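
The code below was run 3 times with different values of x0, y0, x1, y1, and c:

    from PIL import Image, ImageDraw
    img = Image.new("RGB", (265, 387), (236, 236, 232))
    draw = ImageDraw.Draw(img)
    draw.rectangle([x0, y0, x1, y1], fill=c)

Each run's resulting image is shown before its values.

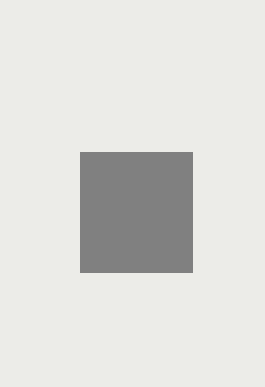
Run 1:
x0 = 80; y0 = 152; x1 = 192; y1 = 272; c = 'gray'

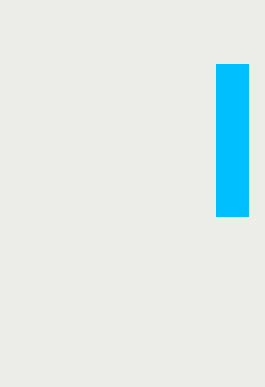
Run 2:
x0 = 216, y0 = 64, x1 = 248, y1 = 216, c = 'deepskyblue'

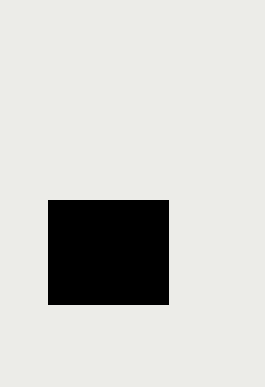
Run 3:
x0 = 48; y0 = 200; x1 = 168; y1 = 304; c = 'black'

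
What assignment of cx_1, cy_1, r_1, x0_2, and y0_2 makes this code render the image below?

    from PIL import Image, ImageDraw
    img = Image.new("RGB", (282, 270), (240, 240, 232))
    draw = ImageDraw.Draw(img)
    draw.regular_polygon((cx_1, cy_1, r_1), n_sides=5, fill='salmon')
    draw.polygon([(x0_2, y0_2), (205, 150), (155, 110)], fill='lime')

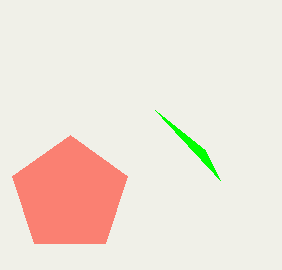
cx_1 = 70
cy_1 = 195
r_1 = 60
x0_2 = 220
y0_2 = 180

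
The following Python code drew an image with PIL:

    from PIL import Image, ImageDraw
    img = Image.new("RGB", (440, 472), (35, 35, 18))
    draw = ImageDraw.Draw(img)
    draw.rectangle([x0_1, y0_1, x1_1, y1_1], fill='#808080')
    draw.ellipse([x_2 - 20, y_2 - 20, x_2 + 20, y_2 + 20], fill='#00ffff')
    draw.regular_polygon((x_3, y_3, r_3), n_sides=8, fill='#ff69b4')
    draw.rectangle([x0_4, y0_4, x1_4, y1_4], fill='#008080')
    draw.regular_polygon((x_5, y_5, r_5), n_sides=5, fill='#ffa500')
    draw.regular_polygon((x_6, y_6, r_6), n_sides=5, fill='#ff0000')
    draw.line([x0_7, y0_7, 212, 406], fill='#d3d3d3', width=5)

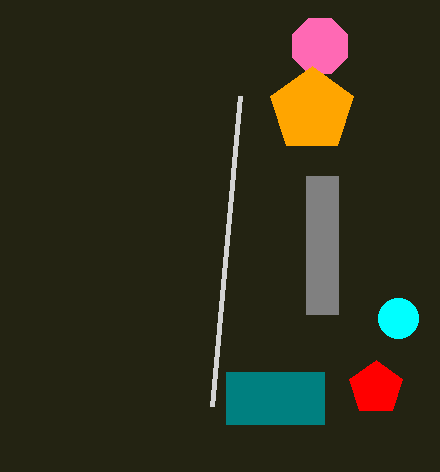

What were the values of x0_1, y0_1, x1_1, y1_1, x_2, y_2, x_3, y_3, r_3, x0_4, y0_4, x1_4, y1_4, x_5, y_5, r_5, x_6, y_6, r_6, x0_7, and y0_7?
x0_1 = 306
y0_1 = 176
x1_1 = 338
y1_1 = 314
x_2 = 398
y_2 = 318
x_3 = 320
y_3 = 46
r_3 = 30
x0_4 = 226
y0_4 = 372
x1_4 = 324
y1_4 = 424
x_5 = 312
y_5 = 110
r_5 = 44
x_6 = 376
y_6 = 388
r_6 = 28
x0_7 = 240
y0_7 = 96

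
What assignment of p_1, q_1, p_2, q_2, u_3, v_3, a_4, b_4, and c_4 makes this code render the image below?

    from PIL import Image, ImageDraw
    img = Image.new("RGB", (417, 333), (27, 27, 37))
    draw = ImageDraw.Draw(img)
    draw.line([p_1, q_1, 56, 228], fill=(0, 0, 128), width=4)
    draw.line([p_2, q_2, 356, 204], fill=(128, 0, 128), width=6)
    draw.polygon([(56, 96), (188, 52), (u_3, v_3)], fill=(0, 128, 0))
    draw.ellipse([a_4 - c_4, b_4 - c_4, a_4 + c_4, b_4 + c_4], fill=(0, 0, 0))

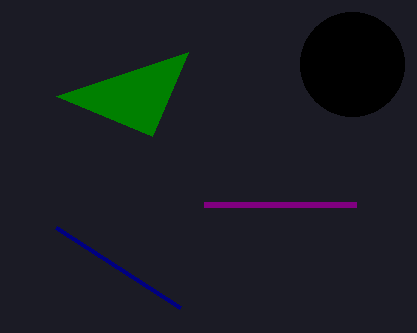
p_1 = 180; q_1 = 308; p_2 = 204; q_2 = 204; u_3 = 152; v_3 = 136; a_4 = 352; b_4 = 64; c_4 = 52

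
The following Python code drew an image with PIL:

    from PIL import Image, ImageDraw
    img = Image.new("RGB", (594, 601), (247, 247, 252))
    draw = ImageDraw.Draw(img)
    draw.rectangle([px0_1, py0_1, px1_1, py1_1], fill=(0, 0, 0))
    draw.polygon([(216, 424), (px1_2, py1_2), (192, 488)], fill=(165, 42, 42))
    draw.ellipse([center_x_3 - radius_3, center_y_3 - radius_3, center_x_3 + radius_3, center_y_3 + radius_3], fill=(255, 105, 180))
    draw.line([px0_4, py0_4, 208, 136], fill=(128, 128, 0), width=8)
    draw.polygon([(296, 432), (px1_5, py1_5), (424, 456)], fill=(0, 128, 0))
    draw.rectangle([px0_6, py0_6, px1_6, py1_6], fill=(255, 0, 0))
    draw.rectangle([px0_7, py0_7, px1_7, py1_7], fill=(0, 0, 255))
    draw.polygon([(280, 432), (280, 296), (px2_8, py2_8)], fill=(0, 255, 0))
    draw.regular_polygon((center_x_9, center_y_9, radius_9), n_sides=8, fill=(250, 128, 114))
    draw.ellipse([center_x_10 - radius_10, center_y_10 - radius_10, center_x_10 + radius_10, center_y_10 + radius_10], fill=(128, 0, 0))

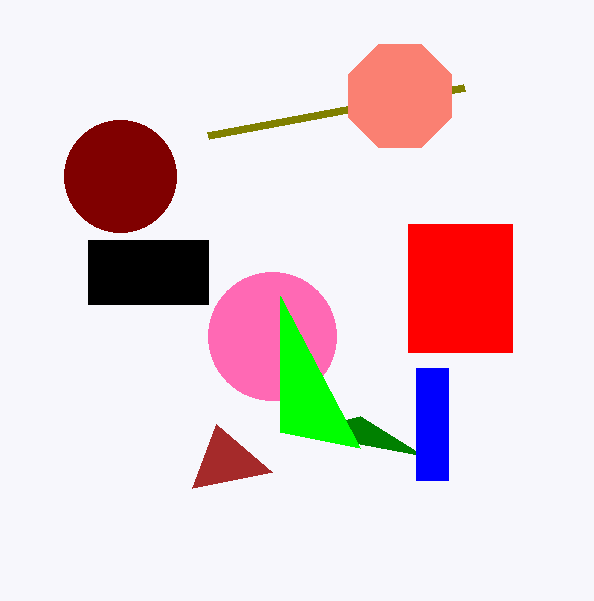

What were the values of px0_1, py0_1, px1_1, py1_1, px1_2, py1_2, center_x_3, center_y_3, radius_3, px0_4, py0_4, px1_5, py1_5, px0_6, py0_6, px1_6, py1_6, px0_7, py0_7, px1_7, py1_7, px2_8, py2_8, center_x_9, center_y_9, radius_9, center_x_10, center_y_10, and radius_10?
px0_1 = 88
py0_1 = 240
px1_1 = 208
py1_1 = 304
px1_2 = 272
py1_2 = 472
center_x_3 = 272
center_y_3 = 336
radius_3 = 64
px0_4 = 464
py0_4 = 88
px1_5 = 360
py1_5 = 416
px0_6 = 408
py0_6 = 224
px1_6 = 512
py1_6 = 352
px0_7 = 416
py0_7 = 368
px1_7 = 448
py1_7 = 480
px2_8 = 360
py2_8 = 448
center_x_9 = 400
center_y_9 = 96
radius_9 = 56
center_x_10 = 120
center_y_10 = 176
radius_10 = 56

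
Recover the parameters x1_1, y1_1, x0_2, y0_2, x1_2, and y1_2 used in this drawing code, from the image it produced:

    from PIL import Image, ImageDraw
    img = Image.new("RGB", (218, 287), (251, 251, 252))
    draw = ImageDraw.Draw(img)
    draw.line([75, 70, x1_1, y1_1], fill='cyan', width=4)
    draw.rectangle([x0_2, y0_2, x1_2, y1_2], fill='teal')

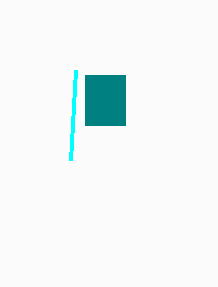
x1_1 = 70
y1_1 = 160
x0_2 = 85
y0_2 = 75
x1_2 = 125
y1_2 = 125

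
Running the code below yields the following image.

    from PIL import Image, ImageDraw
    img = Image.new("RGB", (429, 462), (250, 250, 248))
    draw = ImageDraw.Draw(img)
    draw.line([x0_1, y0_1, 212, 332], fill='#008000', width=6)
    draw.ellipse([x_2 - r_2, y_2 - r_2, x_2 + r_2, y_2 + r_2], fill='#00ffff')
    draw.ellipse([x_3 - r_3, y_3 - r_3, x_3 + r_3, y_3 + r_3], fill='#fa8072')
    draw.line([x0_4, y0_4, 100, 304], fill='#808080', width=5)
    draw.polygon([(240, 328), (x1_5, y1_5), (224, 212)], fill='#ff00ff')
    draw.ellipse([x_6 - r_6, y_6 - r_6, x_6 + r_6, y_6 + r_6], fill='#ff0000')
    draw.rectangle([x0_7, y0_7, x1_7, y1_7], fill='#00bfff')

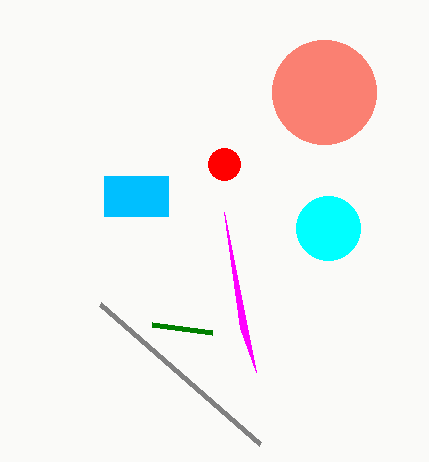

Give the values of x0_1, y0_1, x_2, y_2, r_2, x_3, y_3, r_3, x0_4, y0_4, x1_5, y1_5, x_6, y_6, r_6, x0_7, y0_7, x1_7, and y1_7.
x0_1 = 152
y0_1 = 324
x_2 = 328
y_2 = 228
r_2 = 32
x_3 = 324
y_3 = 92
r_3 = 52
x0_4 = 260
y0_4 = 444
x1_5 = 256
y1_5 = 372
x_6 = 224
y_6 = 164
r_6 = 16
x0_7 = 104
y0_7 = 176
x1_7 = 168
y1_7 = 216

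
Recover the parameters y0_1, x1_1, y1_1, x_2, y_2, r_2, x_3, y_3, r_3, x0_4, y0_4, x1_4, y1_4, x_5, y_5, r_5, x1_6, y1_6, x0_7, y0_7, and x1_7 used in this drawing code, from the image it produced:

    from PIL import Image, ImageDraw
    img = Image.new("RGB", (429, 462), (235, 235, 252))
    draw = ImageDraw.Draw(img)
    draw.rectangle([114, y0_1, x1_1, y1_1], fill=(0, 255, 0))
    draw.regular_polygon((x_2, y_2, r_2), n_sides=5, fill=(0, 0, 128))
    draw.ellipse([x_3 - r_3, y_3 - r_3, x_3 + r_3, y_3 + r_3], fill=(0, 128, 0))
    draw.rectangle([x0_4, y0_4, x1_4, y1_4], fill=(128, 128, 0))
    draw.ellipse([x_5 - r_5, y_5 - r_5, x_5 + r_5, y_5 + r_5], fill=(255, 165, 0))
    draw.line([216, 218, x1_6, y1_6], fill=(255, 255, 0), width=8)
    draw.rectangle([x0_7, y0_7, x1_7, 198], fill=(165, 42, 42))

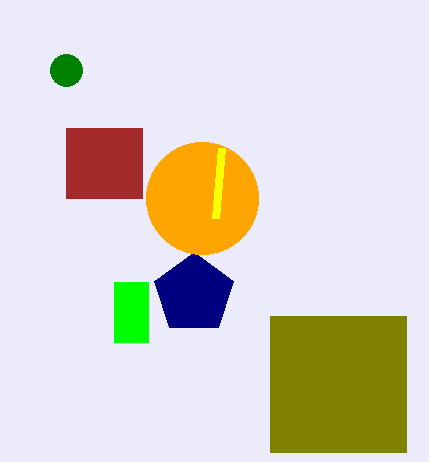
y0_1 = 282, x1_1 = 148, y1_1 = 342, x_2 = 194, y_2 = 294, r_2 = 42, x_3 = 66, y_3 = 70, r_3 = 16, x0_4 = 270, y0_4 = 316, x1_4 = 406, y1_4 = 452, x_5 = 202, y_5 = 198, r_5 = 56, x1_6 = 222, y1_6 = 148, x0_7 = 66, y0_7 = 128, x1_7 = 142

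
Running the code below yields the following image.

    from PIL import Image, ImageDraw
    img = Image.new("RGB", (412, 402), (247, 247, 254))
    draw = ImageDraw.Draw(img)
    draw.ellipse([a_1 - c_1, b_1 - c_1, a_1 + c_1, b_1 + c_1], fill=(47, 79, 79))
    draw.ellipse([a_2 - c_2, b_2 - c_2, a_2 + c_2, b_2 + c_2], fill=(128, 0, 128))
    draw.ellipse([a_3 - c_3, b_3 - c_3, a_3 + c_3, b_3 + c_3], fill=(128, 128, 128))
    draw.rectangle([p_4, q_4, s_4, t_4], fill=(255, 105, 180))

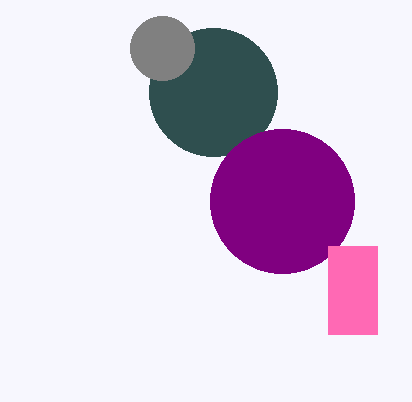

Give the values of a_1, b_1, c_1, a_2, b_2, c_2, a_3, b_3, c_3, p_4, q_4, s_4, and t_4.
a_1 = 213
b_1 = 92
c_1 = 64
a_2 = 282
b_2 = 201
c_2 = 72
a_3 = 162
b_3 = 48
c_3 = 32
p_4 = 328
q_4 = 246
s_4 = 377
t_4 = 334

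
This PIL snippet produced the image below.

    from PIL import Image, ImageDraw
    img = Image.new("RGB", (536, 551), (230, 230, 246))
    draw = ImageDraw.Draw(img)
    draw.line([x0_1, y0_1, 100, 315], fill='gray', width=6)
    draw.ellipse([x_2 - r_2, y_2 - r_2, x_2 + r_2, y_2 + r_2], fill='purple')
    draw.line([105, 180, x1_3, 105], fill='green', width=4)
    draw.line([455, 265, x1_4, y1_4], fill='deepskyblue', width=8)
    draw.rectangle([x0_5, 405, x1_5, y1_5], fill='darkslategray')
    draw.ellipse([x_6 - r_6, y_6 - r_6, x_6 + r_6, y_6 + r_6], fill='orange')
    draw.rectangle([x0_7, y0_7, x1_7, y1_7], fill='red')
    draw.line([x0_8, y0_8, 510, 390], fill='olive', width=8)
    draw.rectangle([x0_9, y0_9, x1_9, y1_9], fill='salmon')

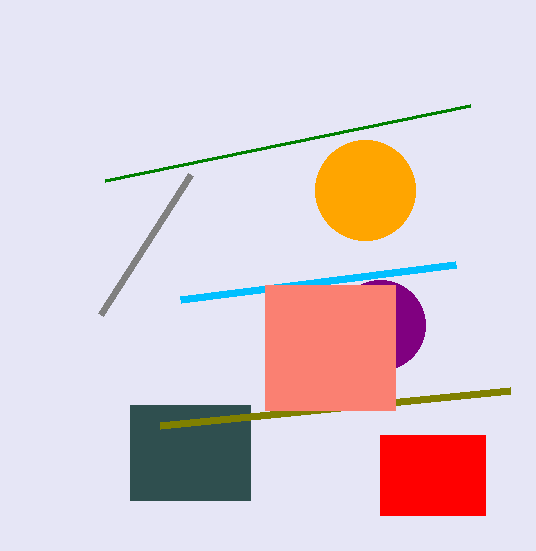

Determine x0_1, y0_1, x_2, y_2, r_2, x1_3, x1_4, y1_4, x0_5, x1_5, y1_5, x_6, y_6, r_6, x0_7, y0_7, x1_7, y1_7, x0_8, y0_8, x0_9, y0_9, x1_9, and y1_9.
x0_1 = 190, y0_1 = 175, x_2 = 380, y_2 = 325, r_2 = 45, x1_3 = 470, x1_4 = 180, y1_4 = 300, x0_5 = 130, x1_5 = 250, y1_5 = 500, x_6 = 365, y_6 = 190, r_6 = 50, x0_7 = 380, y0_7 = 435, x1_7 = 485, y1_7 = 515, x0_8 = 160, y0_8 = 425, x0_9 = 265, y0_9 = 285, x1_9 = 395, y1_9 = 410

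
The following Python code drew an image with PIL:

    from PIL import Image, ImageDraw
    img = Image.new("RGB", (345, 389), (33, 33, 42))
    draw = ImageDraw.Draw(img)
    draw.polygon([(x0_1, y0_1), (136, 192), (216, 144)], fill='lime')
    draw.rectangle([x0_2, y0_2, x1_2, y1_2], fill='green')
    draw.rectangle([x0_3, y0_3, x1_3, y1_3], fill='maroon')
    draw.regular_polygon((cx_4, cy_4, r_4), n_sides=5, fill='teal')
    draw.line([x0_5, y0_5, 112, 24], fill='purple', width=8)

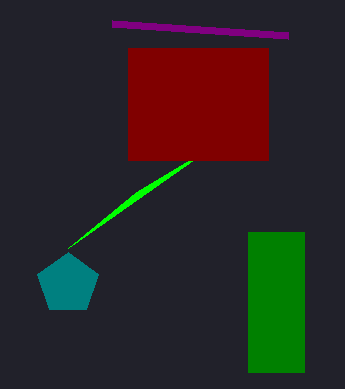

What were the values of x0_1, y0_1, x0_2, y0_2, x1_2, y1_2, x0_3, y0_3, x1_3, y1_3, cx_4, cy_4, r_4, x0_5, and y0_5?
x0_1 = 68, y0_1 = 248, x0_2 = 248, y0_2 = 232, x1_2 = 304, y1_2 = 372, x0_3 = 128, y0_3 = 48, x1_3 = 268, y1_3 = 160, cx_4 = 68, cy_4 = 284, r_4 = 32, x0_5 = 288, y0_5 = 36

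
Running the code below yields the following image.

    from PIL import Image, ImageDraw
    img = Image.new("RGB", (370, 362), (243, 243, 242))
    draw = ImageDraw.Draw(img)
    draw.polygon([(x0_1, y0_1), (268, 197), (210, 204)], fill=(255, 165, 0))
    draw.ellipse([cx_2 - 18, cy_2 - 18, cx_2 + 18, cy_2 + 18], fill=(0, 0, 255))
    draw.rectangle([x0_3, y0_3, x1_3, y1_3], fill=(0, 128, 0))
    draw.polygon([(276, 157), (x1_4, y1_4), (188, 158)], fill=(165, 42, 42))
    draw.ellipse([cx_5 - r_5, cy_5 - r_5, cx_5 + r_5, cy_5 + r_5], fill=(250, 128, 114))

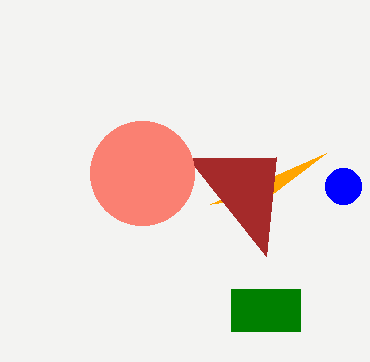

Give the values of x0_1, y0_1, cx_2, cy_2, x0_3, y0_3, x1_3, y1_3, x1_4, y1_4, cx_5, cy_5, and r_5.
x0_1 = 326; y0_1 = 153; cx_2 = 343; cy_2 = 186; x0_3 = 231; y0_3 = 289; x1_3 = 300; y1_3 = 331; x1_4 = 266; y1_4 = 256; cx_5 = 142; cy_5 = 173; r_5 = 52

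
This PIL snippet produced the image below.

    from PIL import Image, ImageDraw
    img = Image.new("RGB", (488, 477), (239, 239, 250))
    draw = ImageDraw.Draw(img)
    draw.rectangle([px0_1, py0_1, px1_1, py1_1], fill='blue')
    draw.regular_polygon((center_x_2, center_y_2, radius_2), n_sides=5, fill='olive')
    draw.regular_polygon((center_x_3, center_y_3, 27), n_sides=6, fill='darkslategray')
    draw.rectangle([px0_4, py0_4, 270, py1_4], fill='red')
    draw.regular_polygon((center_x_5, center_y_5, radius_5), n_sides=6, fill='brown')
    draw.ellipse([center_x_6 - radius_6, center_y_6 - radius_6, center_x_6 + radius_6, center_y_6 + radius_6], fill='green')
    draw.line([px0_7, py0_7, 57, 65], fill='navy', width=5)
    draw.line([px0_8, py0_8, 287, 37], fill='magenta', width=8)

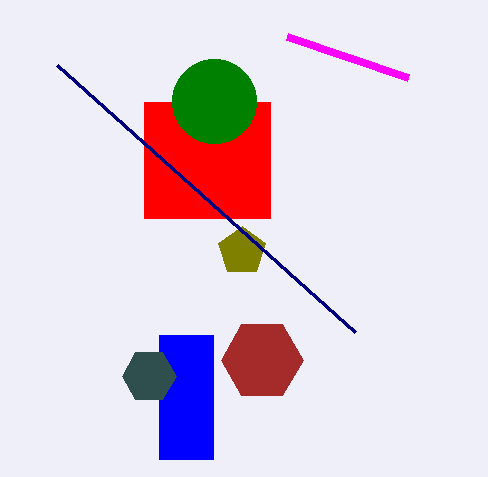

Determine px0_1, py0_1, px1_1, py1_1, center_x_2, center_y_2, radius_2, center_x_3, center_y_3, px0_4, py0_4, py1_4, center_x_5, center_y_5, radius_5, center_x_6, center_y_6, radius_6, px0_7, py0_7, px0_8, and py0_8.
px0_1 = 159, py0_1 = 335, px1_1 = 213, py1_1 = 459, center_x_2 = 242, center_y_2 = 251, radius_2 = 25, center_x_3 = 149, center_y_3 = 376, px0_4 = 144, py0_4 = 102, py1_4 = 218, center_x_5 = 262, center_y_5 = 360, radius_5 = 41, center_x_6 = 214, center_y_6 = 101, radius_6 = 42, px0_7 = 355, py0_7 = 332, px0_8 = 408, py0_8 = 78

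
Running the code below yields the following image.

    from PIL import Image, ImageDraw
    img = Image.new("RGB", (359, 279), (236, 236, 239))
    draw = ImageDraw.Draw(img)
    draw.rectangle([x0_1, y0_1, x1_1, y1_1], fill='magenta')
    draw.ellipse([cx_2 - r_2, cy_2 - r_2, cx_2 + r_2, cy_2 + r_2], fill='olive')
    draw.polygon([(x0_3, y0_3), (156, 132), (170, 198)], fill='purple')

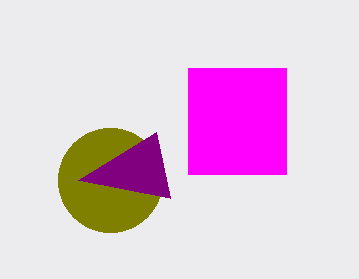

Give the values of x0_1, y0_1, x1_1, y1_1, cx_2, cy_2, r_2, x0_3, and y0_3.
x0_1 = 188
y0_1 = 68
x1_1 = 286
y1_1 = 174
cx_2 = 110
cy_2 = 180
r_2 = 52
x0_3 = 78
y0_3 = 180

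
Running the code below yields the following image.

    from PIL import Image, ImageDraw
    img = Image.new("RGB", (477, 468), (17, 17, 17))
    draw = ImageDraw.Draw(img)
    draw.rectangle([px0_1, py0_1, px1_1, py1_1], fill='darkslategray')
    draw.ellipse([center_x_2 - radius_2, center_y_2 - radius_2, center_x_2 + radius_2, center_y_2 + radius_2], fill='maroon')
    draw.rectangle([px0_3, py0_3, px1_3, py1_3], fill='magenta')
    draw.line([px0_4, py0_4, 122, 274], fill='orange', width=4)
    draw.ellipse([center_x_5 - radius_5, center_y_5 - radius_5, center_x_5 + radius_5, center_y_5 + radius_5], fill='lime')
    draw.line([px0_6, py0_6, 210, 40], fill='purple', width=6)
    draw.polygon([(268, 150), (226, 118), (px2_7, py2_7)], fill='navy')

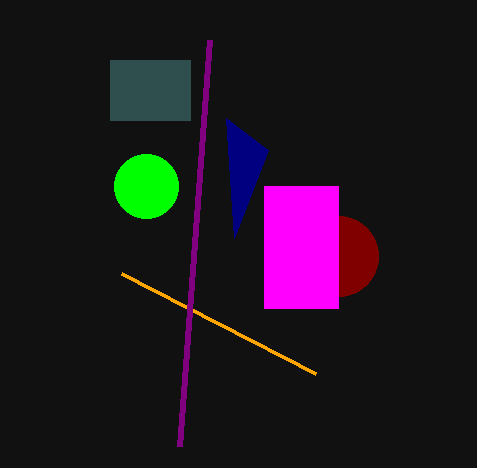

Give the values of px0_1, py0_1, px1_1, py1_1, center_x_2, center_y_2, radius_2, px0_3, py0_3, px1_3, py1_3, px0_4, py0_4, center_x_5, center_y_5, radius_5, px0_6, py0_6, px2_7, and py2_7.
px0_1 = 110
py0_1 = 60
px1_1 = 190
py1_1 = 120
center_x_2 = 338
center_y_2 = 256
radius_2 = 40
px0_3 = 264
py0_3 = 186
px1_3 = 338
py1_3 = 308
px0_4 = 316
py0_4 = 374
center_x_5 = 146
center_y_5 = 186
radius_5 = 32
px0_6 = 180
py0_6 = 446
px2_7 = 234
py2_7 = 238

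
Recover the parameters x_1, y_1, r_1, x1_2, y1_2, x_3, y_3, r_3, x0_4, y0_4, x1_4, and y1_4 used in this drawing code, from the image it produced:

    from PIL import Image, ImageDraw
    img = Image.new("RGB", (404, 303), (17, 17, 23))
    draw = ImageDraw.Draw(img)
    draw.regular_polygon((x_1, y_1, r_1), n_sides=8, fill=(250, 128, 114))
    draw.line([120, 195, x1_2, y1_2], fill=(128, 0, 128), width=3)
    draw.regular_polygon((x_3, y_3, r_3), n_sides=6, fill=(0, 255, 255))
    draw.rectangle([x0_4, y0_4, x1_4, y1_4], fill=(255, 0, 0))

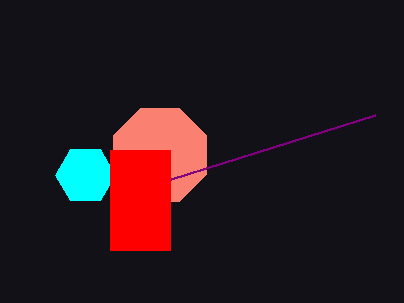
x_1 = 160
y_1 = 155
r_1 = 50
x1_2 = 375
y1_2 = 115
x_3 = 85
y_3 = 175
r_3 = 30
x0_4 = 110
y0_4 = 150
x1_4 = 170
y1_4 = 250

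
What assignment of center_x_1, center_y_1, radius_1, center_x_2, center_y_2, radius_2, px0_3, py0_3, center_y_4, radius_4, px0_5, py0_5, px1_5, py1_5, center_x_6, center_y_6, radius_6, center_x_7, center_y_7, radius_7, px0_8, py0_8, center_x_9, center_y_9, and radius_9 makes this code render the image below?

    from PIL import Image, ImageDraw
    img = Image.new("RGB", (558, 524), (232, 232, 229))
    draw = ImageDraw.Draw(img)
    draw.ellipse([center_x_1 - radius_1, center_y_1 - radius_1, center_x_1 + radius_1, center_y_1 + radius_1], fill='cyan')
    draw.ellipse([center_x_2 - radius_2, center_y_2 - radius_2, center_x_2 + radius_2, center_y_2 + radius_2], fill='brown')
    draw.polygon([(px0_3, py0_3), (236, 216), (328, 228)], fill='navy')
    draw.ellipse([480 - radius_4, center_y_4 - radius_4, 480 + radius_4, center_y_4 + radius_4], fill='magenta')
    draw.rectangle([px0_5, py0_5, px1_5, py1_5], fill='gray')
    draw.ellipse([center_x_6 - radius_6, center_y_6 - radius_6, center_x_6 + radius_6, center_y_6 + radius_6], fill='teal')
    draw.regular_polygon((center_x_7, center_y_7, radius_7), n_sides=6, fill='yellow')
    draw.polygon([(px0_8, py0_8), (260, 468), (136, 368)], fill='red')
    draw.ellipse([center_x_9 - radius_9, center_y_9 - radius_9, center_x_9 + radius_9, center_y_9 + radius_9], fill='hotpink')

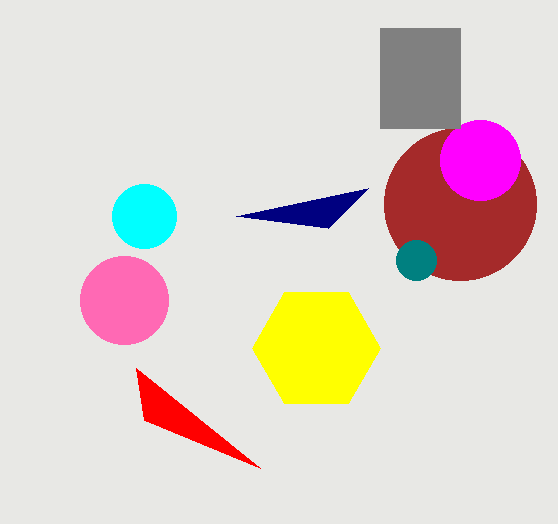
center_x_1 = 144, center_y_1 = 216, radius_1 = 32, center_x_2 = 460, center_y_2 = 204, radius_2 = 76, px0_3 = 368, py0_3 = 188, center_y_4 = 160, radius_4 = 40, px0_5 = 380, py0_5 = 28, px1_5 = 460, py1_5 = 128, center_x_6 = 416, center_y_6 = 260, radius_6 = 20, center_x_7 = 316, center_y_7 = 348, radius_7 = 64, px0_8 = 144, py0_8 = 420, center_x_9 = 124, center_y_9 = 300, radius_9 = 44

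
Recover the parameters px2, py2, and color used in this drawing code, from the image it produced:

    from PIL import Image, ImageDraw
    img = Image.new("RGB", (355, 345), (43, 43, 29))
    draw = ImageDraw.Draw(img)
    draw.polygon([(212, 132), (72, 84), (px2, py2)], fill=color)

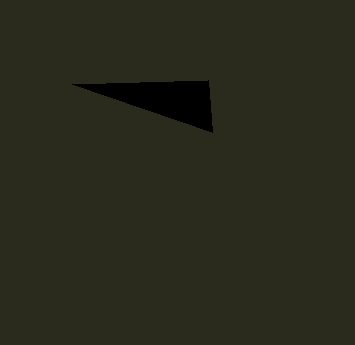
px2 = 208; py2 = 80; color = 'black'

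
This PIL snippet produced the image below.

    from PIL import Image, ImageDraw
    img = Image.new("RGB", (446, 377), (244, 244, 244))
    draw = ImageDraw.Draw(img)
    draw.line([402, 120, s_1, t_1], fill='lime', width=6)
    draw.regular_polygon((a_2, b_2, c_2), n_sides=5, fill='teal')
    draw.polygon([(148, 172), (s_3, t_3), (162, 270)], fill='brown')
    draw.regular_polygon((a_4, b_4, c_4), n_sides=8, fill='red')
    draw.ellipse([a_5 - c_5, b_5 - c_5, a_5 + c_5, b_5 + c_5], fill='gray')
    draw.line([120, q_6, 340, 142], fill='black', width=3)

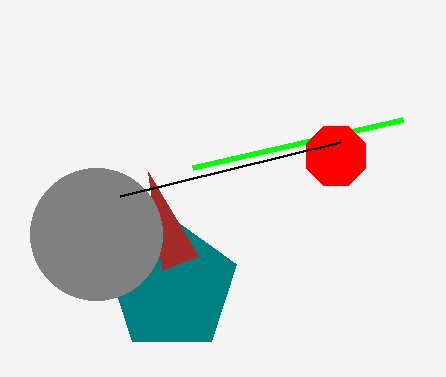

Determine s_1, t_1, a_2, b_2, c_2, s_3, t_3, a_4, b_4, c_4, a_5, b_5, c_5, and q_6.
s_1 = 192; t_1 = 168; a_2 = 172; b_2 = 286; c_2 = 68; s_3 = 198; t_3 = 256; a_4 = 336; b_4 = 156; c_4 = 32; a_5 = 96; b_5 = 234; c_5 = 66; q_6 = 196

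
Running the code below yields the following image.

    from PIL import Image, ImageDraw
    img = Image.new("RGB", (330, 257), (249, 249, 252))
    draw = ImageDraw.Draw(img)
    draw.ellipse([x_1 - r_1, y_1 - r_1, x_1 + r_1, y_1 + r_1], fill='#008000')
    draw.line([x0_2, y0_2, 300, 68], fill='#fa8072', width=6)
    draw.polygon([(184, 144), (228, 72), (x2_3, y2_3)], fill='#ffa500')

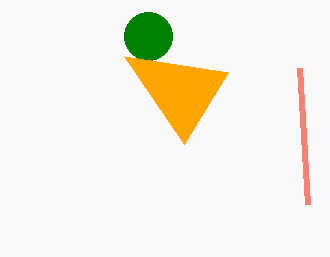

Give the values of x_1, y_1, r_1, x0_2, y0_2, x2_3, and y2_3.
x_1 = 148; y_1 = 36; r_1 = 24; x0_2 = 308; y0_2 = 204; x2_3 = 124; y2_3 = 56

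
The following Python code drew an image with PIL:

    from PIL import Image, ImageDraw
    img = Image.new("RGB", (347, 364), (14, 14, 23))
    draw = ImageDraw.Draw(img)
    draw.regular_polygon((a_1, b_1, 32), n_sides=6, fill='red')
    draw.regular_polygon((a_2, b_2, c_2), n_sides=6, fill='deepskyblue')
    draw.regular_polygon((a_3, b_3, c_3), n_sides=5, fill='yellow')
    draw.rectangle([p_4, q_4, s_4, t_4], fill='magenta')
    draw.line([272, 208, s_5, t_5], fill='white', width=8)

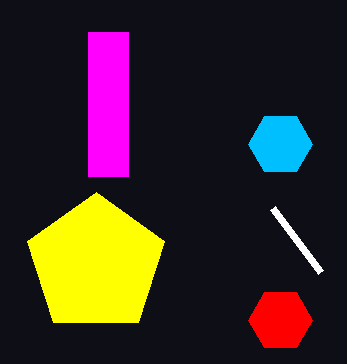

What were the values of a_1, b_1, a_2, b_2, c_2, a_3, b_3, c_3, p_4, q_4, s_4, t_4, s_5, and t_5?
a_1 = 280; b_1 = 320; a_2 = 280; b_2 = 144; c_2 = 32; a_3 = 96; b_3 = 264; c_3 = 72; p_4 = 88; q_4 = 32; s_4 = 128; t_4 = 176; s_5 = 320; t_5 = 272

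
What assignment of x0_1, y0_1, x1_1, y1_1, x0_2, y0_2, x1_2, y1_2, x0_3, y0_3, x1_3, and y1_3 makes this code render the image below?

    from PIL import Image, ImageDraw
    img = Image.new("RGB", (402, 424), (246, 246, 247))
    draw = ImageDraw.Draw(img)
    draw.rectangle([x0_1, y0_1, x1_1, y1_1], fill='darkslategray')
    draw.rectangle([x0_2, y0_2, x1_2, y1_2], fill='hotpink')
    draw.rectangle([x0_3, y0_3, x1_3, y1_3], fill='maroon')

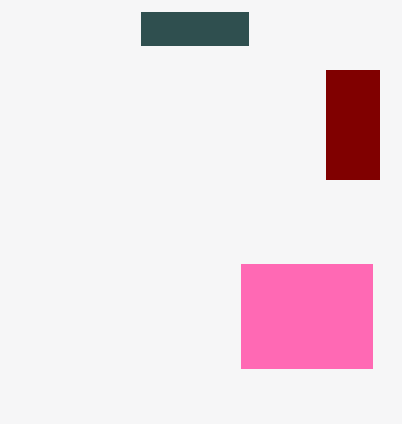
x0_1 = 141, y0_1 = 12, x1_1 = 248, y1_1 = 45, x0_2 = 241, y0_2 = 264, x1_2 = 372, y1_2 = 368, x0_3 = 326, y0_3 = 70, x1_3 = 379, y1_3 = 179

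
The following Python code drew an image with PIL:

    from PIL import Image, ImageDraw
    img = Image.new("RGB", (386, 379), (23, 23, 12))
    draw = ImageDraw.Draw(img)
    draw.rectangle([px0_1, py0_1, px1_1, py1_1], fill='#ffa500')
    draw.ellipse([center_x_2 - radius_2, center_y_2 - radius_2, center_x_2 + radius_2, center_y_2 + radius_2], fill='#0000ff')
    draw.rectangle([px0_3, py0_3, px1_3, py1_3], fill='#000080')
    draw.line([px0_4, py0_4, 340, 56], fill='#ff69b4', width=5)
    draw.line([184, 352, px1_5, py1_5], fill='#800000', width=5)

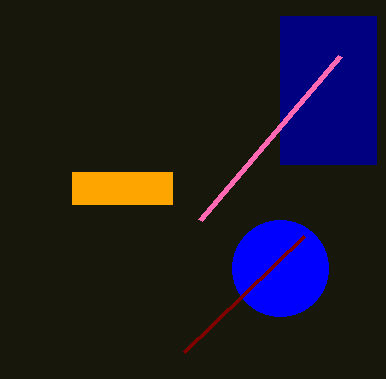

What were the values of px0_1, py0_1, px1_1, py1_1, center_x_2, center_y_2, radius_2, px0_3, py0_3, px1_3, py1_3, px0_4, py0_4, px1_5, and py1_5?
px0_1 = 72; py0_1 = 172; px1_1 = 172; py1_1 = 204; center_x_2 = 280; center_y_2 = 268; radius_2 = 48; px0_3 = 280; py0_3 = 16; px1_3 = 376; py1_3 = 164; px0_4 = 200; py0_4 = 220; px1_5 = 304; py1_5 = 236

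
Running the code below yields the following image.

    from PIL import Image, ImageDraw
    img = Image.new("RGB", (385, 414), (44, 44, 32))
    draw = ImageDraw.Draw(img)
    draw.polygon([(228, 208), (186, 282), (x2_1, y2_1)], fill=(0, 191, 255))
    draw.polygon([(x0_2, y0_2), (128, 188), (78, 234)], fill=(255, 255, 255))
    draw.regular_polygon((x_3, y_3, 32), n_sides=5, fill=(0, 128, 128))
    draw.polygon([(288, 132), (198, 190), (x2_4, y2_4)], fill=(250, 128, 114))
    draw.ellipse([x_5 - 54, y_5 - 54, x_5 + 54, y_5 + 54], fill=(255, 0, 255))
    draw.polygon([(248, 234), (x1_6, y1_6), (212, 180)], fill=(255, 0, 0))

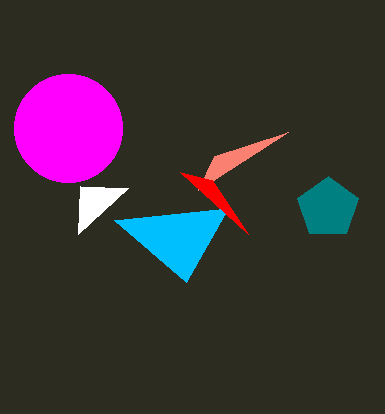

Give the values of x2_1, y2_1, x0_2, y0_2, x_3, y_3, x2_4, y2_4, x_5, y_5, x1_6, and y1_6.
x2_1 = 114
y2_1 = 220
x0_2 = 80
y0_2 = 186
x_3 = 328
y_3 = 208
x2_4 = 214
y2_4 = 156
x_5 = 68
y_5 = 128
x1_6 = 180
y1_6 = 172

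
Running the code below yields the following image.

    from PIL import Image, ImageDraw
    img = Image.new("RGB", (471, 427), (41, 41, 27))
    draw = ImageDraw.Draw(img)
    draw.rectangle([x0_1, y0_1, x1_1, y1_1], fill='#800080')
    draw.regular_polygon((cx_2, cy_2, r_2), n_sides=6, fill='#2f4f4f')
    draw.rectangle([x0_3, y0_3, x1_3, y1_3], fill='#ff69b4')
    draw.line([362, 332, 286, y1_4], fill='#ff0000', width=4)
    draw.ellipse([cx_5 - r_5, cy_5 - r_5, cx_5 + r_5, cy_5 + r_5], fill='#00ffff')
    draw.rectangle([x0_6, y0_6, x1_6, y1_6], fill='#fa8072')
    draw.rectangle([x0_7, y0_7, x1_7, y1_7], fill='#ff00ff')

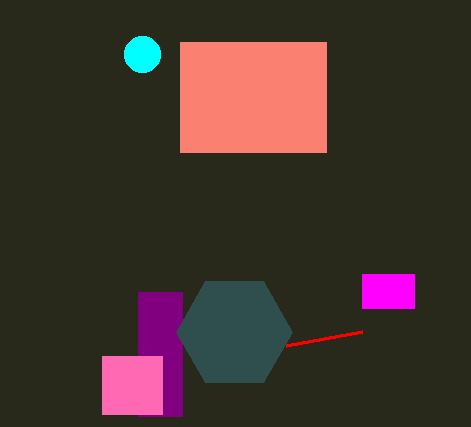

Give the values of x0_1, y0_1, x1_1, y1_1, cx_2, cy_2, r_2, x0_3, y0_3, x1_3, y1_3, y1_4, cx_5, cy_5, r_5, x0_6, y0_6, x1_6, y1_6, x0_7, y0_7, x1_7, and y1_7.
x0_1 = 138
y0_1 = 292
x1_1 = 182
y1_1 = 416
cx_2 = 234
cy_2 = 332
r_2 = 58
x0_3 = 102
y0_3 = 356
x1_3 = 162
y1_3 = 414
y1_4 = 346
cx_5 = 142
cy_5 = 54
r_5 = 18
x0_6 = 180
y0_6 = 42
x1_6 = 326
y1_6 = 152
x0_7 = 362
y0_7 = 274
x1_7 = 414
y1_7 = 308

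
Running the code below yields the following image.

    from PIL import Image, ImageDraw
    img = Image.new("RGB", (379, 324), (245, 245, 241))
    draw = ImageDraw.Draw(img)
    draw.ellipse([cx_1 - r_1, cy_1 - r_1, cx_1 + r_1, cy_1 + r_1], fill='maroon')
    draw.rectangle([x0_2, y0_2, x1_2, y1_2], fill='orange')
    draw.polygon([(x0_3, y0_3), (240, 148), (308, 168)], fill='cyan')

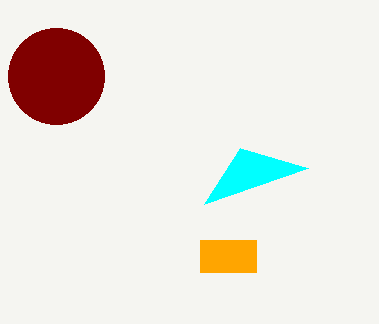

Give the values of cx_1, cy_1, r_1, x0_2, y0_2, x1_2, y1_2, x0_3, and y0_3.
cx_1 = 56
cy_1 = 76
r_1 = 48
x0_2 = 200
y0_2 = 240
x1_2 = 256
y1_2 = 272
x0_3 = 204
y0_3 = 204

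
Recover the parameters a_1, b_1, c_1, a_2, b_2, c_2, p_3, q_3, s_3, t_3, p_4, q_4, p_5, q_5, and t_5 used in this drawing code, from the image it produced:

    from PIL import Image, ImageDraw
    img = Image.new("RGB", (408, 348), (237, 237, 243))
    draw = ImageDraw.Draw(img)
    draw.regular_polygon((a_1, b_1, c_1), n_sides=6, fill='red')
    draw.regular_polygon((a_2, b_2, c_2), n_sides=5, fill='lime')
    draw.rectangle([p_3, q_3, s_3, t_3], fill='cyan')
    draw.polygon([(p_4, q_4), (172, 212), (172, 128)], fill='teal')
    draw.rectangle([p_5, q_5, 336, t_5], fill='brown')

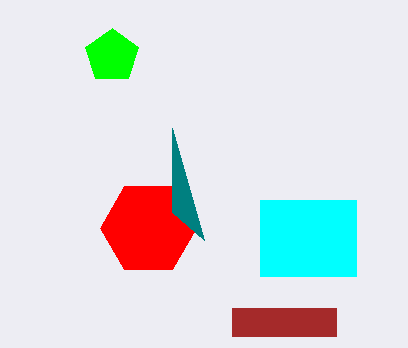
a_1 = 148
b_1 = 228
c_1 = 48
a_2 = 112
b_2 = 56
c_2 = 28
p_3 = 260
q_3 = 200
s_3 = 356
t_3 = 276
p_4 = 204
q_4 = 240
p_5 = 232
q_5 = 308
t_5 = 336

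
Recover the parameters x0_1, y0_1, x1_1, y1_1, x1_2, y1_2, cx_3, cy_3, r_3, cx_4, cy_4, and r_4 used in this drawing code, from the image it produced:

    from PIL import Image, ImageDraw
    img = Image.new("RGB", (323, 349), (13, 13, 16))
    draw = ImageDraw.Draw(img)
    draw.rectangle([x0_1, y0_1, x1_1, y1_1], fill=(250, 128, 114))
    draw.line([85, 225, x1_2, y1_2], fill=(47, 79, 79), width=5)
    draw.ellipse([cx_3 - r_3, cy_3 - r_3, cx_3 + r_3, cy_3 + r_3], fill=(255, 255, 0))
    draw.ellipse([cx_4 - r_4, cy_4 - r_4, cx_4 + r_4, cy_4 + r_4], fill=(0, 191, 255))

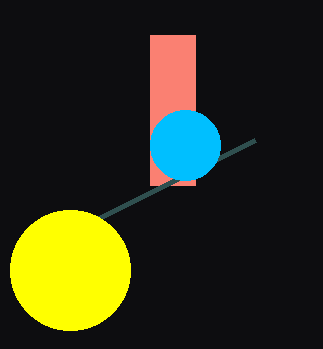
x0_1 = 150
y0_1 = 35
x1_1 = 195
y1_1 = 185
x1_2 = 255
y1_2 = 140
cx_3 = 70
cy_3 = 270
r_3 = 60
cx_4 = 185
cy_4 = 145
r_4 = 35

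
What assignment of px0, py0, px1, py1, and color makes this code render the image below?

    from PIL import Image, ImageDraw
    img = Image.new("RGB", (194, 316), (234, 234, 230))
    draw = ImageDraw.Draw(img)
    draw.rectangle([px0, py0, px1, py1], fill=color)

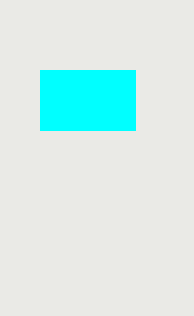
px0 = 40; py0 = 70; px1 = 135; py1 = 130; color = 'cyan'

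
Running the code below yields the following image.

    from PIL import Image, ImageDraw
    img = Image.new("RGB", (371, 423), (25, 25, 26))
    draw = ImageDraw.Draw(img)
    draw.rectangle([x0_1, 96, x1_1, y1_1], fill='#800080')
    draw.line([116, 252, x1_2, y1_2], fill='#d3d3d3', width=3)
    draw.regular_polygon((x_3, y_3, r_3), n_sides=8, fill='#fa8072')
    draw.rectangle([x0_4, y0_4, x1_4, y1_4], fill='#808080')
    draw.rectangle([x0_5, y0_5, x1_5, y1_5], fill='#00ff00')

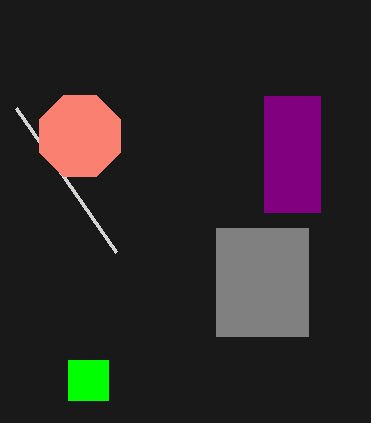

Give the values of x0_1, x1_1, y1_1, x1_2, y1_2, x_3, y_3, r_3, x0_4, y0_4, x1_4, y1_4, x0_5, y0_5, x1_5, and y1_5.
x0_1 = 264, x1_1 = 320, y1_1 = 212, x1_2 = 16, y1_2 = 108, x_3 = 80, y_3 = 136, r_3 = 44, x0_4 = 216, y0_4 = 228, x1_4 = 308, y1_4 = 336, x0_5 = 68, y0_5 = 360, x1_5 = 108, y1_5 = 400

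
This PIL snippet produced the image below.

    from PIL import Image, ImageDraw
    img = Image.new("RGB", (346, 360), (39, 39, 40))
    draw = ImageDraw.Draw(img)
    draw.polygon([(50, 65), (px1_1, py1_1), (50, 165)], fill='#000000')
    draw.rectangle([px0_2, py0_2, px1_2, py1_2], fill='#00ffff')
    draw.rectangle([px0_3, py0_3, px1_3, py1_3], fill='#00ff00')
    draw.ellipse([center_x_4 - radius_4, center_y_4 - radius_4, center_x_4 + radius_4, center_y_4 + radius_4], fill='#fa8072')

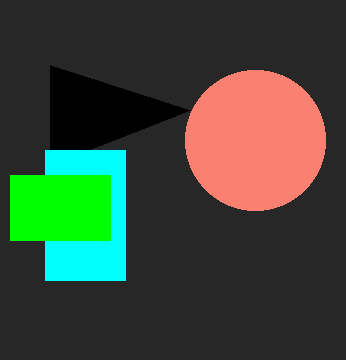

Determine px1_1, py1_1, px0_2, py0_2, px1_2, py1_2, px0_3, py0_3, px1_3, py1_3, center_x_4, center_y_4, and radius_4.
px1_1 = 190
py1_1 = 110
px0_2 = 45
py0_2 = 150
px1_2 = 125
py1_2 = 280
px0_3 = 10
py0_3 = 175
px1_3 = 110
py1_3 = 240
center_x_4 = 255
center_y_4 = 140
radius_4 = 70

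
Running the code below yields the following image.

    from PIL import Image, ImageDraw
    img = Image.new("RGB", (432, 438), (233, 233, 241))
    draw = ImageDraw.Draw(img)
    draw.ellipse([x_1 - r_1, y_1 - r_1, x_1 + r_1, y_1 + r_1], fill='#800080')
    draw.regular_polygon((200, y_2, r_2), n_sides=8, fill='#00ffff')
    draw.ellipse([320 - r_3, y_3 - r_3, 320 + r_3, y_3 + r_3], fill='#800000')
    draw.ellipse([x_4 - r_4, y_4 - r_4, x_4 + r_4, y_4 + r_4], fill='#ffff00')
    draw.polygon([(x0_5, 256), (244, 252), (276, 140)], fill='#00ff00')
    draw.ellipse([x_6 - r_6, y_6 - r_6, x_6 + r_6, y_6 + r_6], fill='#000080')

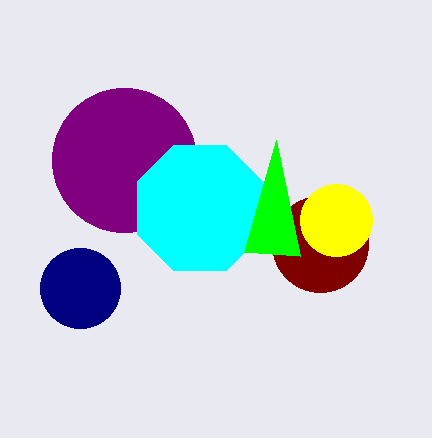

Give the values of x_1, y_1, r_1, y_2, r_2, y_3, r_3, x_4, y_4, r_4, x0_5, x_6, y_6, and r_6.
x_1 = 124
y_1 = 160
r_1 = 72
y_2 = 208
r_2 = 68
y_3 = 244
r_3 = 48
x_4 = 336
y_4 = 220
r_4 = 36
x0_5 = 300
x_6 = 80
y_6 = 288
r_6 = 40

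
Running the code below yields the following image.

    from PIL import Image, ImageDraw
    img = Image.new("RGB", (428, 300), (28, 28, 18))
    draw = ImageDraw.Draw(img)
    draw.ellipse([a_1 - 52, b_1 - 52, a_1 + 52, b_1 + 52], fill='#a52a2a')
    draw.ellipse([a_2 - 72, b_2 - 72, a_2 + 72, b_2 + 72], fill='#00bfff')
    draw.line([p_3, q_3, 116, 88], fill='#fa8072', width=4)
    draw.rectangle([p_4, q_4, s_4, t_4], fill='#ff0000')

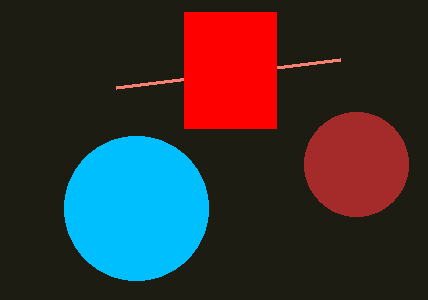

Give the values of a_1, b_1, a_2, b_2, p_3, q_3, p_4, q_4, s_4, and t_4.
a_1 = 356
b_1 = 164
a_2 = 136
b_2 = 208
p_3 = 340
q_3 = 60
p_4 = 184
q_4 = 12
s_4 = 276
t_4 = 128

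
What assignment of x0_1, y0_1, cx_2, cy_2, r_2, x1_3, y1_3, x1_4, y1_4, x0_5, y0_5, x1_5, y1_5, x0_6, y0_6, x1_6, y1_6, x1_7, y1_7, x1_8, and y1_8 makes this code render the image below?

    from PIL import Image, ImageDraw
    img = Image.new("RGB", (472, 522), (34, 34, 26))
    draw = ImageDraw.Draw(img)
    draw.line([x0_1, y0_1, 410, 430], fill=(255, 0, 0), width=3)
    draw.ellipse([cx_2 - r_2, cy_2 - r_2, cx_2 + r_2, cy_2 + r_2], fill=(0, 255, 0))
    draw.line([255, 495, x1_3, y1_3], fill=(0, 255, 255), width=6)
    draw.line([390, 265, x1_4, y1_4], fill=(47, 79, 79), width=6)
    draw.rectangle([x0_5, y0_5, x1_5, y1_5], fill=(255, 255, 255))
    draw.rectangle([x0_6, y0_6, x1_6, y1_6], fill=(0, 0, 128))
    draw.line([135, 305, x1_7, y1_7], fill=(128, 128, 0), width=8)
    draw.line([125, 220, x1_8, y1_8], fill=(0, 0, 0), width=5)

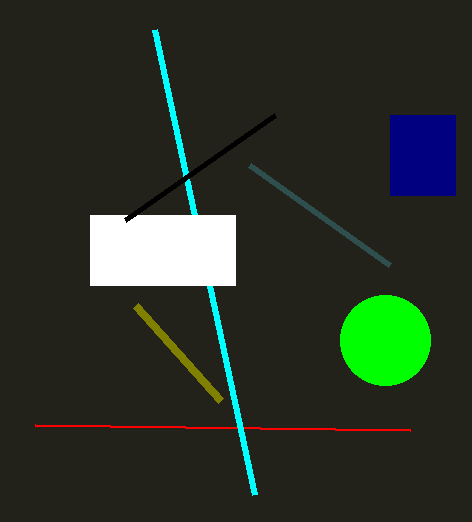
x0_1 = 35; y0_1 = 425; cx_2 = 385; cy_2 = 340; r_2 = 45; x1_3 = 155; y1_3 = 30; x1_4 = 250; y1_4 = 165; x0_5 = 90; y0_5 = 215; x1_5 = 235; y1_5 = 285; x0_6 = 390; y0_6 = 115; x1_6 = 455; y1_6 = 195; x1_7 = 220; y1_7 = 400; x1_8 = 275; y1_8 = 115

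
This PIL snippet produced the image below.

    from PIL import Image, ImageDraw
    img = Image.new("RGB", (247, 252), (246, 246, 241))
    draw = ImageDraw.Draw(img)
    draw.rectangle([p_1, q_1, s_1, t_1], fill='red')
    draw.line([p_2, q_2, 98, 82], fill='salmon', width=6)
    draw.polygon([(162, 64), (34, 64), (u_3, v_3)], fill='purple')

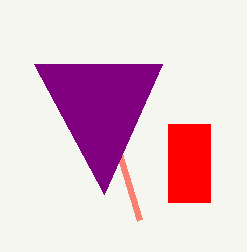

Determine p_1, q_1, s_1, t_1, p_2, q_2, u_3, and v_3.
p_1 = 168; q_1 = 124; s_1 = 210; t_1 = 202; p_2 = 140; q_2 = 220; u_3 = 104; v_3 = 194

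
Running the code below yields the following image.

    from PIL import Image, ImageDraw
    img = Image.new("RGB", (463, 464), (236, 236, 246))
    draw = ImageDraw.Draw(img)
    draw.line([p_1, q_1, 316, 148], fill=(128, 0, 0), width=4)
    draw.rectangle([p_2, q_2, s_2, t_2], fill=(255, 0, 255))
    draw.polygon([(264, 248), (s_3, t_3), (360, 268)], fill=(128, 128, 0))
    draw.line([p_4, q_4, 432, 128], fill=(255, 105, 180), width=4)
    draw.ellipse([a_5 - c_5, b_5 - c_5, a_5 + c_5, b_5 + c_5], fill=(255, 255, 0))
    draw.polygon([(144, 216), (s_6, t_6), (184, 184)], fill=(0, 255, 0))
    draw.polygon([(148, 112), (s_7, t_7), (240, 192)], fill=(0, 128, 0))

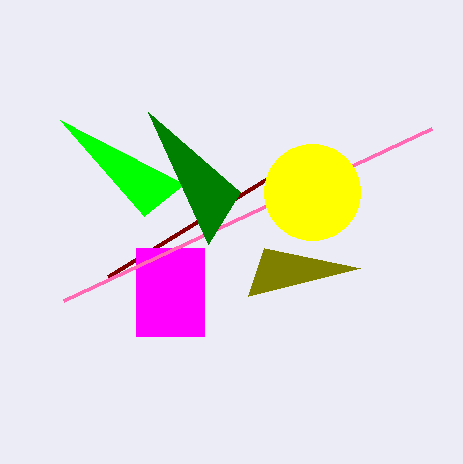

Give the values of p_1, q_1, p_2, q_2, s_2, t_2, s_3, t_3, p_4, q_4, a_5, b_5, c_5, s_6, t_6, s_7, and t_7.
p_1 = 108, q_1 = 276, p_2 = 136, q_2 = 248, s_2 = 204, t_2 = 336, s_3 = 248, t_3 = 296, p_4 = 64, q_4 = 300, a_5 = 312, b_5 = 192, c_5 = 48, s_6 = 60, t_6 = 120, s_7 = 208, t_7 = 244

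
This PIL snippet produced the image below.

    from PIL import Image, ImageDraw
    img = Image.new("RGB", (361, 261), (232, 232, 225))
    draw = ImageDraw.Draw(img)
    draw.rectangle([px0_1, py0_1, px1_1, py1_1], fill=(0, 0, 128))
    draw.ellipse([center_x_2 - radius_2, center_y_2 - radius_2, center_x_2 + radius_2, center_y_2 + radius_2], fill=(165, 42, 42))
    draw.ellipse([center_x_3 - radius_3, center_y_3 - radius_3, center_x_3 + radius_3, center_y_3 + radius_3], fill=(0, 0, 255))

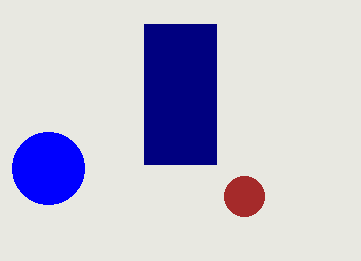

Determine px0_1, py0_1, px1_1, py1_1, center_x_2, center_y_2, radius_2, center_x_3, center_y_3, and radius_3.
px0_1 = 144, py0_1 = 24, px1_1 = 216, py1_1 = 164, center_x_2 = 244, center_y_2 = 196, radius_2 = 20, center_x_3 = 48, center_y_3 = 168, radius_3 = 36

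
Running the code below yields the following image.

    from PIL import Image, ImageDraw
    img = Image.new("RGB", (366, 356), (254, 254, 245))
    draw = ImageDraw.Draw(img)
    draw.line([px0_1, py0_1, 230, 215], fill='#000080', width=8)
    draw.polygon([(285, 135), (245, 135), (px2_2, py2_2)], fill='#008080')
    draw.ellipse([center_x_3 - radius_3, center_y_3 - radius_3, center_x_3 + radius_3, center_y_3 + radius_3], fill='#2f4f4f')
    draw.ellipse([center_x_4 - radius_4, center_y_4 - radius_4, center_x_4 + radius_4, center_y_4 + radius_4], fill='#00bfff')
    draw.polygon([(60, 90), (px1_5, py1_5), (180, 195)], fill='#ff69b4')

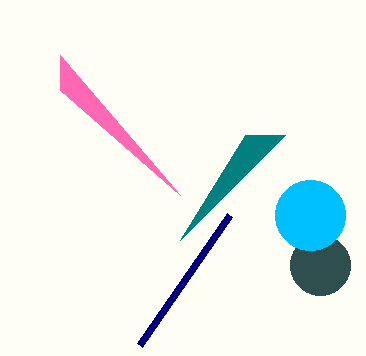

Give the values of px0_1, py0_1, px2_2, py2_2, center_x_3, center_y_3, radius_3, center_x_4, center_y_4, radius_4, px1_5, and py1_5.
px0_1 = 140, py0_1 = 345, px2_2 = 180, py2_2 = 240, center_x_3 = 320, center_y_3 = 265, radius_3 = 30, center_x_4 = 310, center_y_4 = 215, radius_4 = 35, px1_5 = 60, py1_5 = 55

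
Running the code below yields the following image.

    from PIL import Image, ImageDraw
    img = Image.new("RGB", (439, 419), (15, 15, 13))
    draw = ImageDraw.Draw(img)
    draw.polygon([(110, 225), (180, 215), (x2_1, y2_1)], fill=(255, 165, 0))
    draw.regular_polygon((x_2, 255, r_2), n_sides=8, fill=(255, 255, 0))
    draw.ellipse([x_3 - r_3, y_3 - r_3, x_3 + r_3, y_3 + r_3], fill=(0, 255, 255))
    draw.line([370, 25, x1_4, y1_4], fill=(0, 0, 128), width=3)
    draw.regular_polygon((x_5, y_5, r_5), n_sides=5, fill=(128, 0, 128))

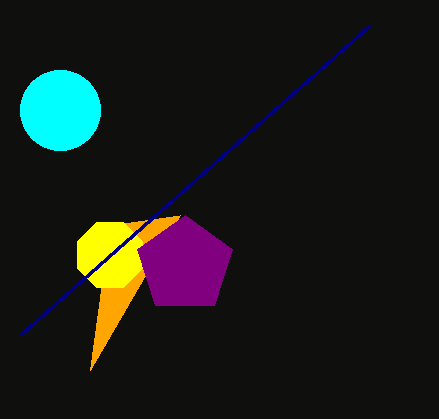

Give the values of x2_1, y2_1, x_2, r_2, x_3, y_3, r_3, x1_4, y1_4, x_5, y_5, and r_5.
x2_1 = 90, y2_1 = 370, x_2 = 110, r_2 = 35, x_3 = 60, y_3 = 110, r_3 = 40, x1_4 = 20, y1_4 = 335, x_5 = 185, y_5 = 265, r_5 = 50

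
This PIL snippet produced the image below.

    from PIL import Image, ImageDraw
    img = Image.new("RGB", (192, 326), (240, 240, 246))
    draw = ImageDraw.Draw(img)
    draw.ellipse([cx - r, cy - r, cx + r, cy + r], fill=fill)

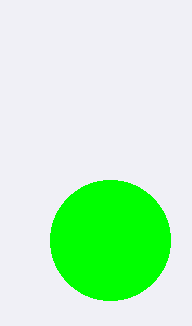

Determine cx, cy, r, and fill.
cx = 110
cy = 240
r = 60
fill = 'lime'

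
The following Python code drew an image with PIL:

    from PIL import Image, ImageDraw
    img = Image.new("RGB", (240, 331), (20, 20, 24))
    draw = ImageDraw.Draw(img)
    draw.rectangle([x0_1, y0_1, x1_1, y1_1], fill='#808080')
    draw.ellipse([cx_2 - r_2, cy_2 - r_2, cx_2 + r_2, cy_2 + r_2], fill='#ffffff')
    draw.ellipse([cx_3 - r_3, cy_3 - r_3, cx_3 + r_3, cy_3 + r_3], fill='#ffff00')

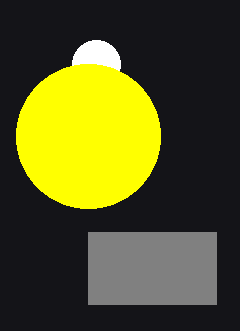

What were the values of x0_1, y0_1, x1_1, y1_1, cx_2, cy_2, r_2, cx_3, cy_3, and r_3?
x0_1 = 88
y0_1 = 232
x1_1 = 216
y1_1 = 304
cx_2 = 96
cy_2 = 64
r_2 = 24
cx_3 = 88
cy_3 = 136
r_3 = 72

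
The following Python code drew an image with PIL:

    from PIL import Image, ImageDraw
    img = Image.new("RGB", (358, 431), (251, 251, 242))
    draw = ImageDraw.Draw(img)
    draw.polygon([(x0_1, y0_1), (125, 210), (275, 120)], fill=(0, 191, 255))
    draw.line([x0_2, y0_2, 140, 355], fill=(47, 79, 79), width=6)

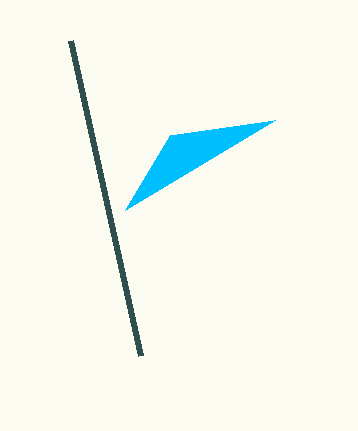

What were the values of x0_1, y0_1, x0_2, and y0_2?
x0_1 = 170; y0_1 = 135; x0_2 = 70; y0_2 = 40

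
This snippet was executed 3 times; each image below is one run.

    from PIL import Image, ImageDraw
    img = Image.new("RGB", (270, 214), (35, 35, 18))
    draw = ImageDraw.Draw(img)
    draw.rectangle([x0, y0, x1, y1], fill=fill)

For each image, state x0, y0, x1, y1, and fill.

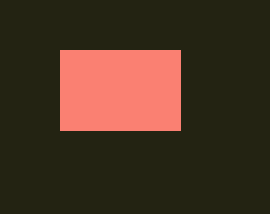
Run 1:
x0 = 60
y0 = 50
x1 = 180
y1 = 130
fill = 'salmon'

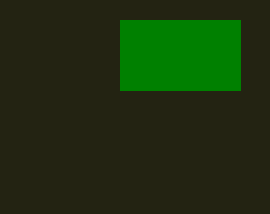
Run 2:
x0 = 120; y0 = 20; x1 = 240; y1 = 90; fill = 'green'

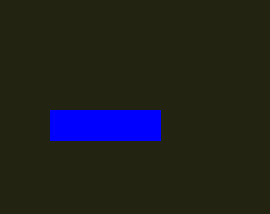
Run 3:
x0 = 50, y0 = 110, x1 = 160, y1 = 140, fill = 'blue'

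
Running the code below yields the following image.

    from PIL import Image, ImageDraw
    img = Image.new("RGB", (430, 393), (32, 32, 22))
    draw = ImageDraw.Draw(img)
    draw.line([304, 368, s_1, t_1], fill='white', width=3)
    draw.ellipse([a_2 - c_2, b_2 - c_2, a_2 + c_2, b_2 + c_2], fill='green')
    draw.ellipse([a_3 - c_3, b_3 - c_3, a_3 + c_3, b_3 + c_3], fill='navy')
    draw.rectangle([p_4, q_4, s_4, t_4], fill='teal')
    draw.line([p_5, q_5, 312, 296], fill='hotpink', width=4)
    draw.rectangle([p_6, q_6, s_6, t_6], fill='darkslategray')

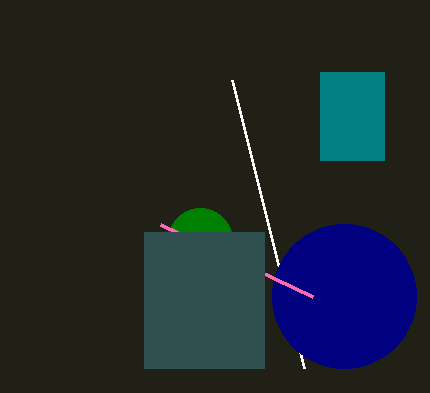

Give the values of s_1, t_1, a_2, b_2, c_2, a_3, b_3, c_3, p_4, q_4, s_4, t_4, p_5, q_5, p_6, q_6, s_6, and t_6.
s_1 = 232; t_1 = 80; a_2 = 200; b_2 = 240; c_2 = 32; a_3 = 344; b_3 = 296; c_3 = 72; p_4 = 320; q_4 = 72; s_4 = 384; t_4 = 160; p_5 = 160; q_5 = 224; p_6 = 144; q_6 = 232; s_6 = 264; t_6 = 368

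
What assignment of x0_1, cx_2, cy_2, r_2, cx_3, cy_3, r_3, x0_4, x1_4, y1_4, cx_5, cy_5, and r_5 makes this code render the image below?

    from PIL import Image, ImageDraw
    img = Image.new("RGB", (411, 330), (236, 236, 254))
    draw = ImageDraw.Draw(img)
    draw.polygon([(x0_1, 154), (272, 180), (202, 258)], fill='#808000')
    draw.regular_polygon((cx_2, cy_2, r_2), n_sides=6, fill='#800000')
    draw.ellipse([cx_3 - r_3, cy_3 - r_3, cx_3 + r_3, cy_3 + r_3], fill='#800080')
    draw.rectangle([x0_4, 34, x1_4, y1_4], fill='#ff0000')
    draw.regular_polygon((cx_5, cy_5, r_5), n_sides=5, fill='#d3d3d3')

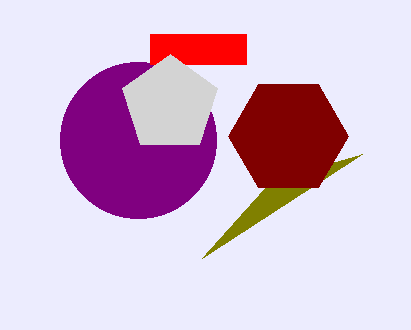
x0_1 = 362; cx_2 = 288; cy_2 = 136; r_2 = 60; cx_3 = 138; cy_3 = 140; r_3 = 78; x0_4 = 150; x1_4 = 246; y1_4 = 64; cx_5 = 170; cy_5 = 104; r_5 = 50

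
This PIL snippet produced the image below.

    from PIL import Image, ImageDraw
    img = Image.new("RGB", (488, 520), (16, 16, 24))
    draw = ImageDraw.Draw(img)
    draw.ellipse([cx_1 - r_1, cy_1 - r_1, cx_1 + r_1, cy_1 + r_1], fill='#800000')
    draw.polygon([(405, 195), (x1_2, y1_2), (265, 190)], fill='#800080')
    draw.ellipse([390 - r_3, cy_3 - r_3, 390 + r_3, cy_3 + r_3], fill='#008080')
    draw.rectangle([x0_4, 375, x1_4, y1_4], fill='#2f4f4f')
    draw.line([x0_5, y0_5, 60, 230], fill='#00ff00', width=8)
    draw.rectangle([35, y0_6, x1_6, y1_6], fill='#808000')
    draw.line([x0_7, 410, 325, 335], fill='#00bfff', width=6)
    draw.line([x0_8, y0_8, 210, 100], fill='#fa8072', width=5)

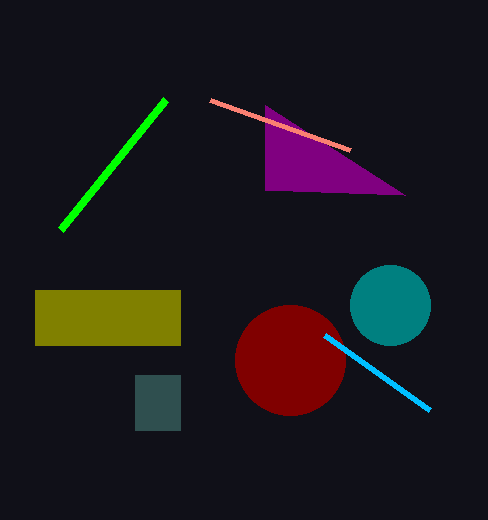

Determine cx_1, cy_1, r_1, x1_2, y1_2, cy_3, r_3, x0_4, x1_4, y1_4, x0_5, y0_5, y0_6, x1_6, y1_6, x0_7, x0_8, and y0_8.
cx_1 = 290, cy_1 = 360, r_1 = 55, x1_2 = 265, y1_2 = 105, cy_3 = 305, r_3 = 40, x0_4 = 135, x1_4 = 180, y1_4 = 430, x0_5 = 165, y0_5 = 100, y0_6 = 290, x1_6 = 180, y1_6 = 345, x0_7 = 430, x0_8 = 350, y0_8 = 150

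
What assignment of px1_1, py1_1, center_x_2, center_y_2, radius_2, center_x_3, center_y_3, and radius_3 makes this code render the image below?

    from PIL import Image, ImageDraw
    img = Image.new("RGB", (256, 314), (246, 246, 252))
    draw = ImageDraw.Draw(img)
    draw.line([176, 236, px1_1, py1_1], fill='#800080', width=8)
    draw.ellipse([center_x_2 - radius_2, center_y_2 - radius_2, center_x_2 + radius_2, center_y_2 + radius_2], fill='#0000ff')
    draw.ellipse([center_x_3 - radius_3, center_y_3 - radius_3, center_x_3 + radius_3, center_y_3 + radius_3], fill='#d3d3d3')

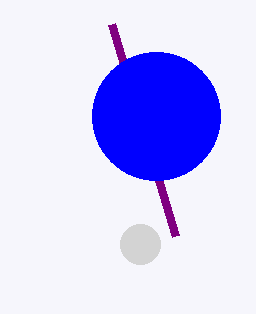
px1_1 = 112
py1_1 = 24
center_x_2 = 156
center_y_2 = 116
radius_2 = 64
center_x_3 = 140
center_y_3 = 244
radius_3 = 20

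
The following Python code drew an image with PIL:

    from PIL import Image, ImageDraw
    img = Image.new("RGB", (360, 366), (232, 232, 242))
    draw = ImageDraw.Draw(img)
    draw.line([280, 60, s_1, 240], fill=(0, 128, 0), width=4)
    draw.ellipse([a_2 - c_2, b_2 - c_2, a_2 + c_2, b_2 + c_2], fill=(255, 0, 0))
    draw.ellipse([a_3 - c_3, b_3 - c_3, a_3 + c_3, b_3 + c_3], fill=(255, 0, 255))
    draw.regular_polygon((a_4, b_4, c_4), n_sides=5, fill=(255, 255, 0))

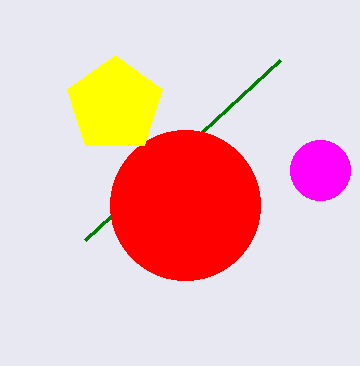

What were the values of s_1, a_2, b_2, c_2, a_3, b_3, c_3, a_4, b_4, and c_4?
s_1 = 85; a_2 = 185; b_2 = 205; c_2 = 75; a_3 = 320; b_3 = 170; c_3 = 30; a_4 = 115; b_4 = 105; c_4 = 50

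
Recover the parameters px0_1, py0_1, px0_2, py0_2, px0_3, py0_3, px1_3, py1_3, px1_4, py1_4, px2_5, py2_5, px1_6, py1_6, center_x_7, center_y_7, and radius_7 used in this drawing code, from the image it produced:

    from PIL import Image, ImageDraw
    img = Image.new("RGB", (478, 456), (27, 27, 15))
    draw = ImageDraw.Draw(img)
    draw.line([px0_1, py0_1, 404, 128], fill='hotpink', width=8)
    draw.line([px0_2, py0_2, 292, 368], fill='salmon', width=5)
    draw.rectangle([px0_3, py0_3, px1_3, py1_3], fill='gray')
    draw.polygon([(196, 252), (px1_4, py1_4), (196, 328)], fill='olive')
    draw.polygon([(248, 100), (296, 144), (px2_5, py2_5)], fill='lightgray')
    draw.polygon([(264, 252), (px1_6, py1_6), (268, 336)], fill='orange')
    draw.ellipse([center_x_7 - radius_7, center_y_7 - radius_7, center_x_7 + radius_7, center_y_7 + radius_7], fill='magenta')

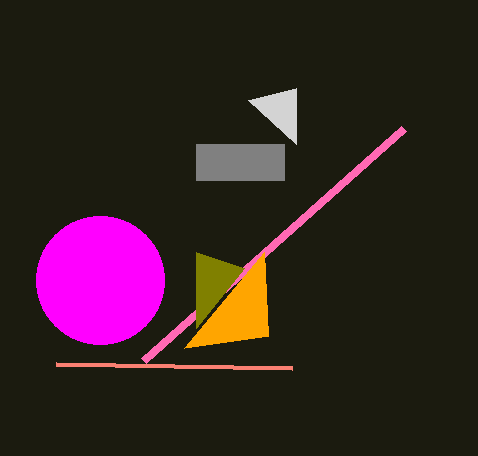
px0_1 = 144
py0_1 = 360
px0_2 = 56
py0_2 = 364
px0_3 = 196
py0_3 = 144
px1_3 = 284
py1_3 = 180
px1_4 = 244
py1_4 = 268
px2_5 = 296
py2_5 = 88
px1_6 = 184
py1_6 = 348
center_x_7 = 100
center_y_7 = 280
radius_7 = 64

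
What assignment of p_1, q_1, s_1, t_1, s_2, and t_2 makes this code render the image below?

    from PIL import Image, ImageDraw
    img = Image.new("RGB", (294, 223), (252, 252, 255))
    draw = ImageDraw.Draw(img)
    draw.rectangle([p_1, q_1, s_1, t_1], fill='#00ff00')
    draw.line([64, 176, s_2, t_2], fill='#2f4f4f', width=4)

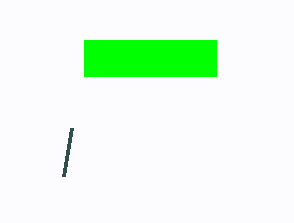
p_1 = 84
q_1 = 40
s_1 = 216
t_1 = 76
s_2 = 72
t_2 = 128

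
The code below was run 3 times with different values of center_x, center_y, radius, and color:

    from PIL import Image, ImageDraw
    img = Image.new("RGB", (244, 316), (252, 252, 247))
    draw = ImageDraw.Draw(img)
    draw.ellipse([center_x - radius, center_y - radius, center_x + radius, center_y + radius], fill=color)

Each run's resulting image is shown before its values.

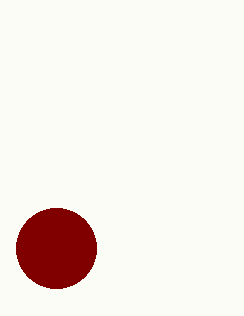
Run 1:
center_x = 56, center_y = 248, radius = 40, color = 'maroon'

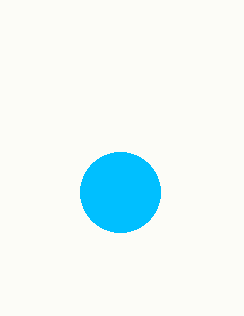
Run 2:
center_x = 120
center_y = 192
radius = 40
color = 'deepskyblue'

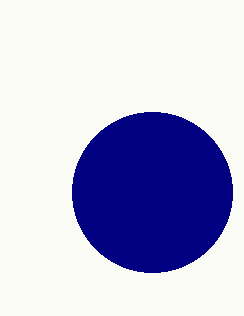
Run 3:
center_x = 152
center_y = 192
radius = 80
color = 'navy'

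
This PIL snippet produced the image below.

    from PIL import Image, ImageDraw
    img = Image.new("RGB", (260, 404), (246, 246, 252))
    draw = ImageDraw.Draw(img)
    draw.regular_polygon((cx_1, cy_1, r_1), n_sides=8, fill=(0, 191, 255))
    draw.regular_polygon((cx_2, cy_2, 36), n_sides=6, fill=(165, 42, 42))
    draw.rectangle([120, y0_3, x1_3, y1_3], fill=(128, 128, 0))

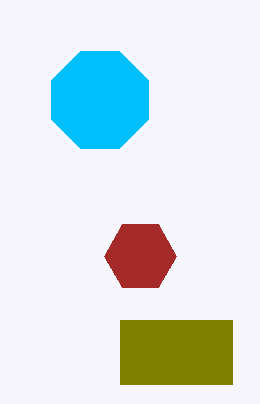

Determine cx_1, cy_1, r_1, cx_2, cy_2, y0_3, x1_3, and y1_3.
cx_1 = 100
cy_1 = 100
r_1 = 52
cx_2 = 140
cy_2 = 256
y0_3 = 320
x1_3 = 232
y1_3 = 384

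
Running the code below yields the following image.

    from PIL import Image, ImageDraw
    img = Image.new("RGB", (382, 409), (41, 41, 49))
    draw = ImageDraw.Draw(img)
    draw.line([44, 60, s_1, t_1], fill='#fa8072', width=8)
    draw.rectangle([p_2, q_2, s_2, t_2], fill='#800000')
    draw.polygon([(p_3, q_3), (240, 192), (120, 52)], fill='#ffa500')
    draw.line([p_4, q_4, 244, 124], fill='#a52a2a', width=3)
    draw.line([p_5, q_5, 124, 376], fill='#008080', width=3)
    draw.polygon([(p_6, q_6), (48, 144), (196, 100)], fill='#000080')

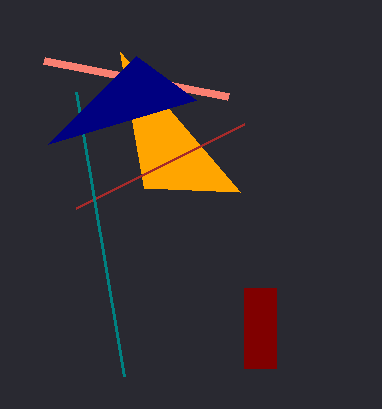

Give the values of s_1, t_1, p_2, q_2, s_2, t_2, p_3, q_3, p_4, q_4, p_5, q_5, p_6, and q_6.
s_1 = 228; t_1 = 96; p_2 = 244; q_2 = 288; s_2 = 276; t_2 = 368; p_3 = 144; q_3 = 188; p_4 = 76; q_4 = 208; p_5 = 76; q_5 = 92; p_6 = 136; q_6 = 56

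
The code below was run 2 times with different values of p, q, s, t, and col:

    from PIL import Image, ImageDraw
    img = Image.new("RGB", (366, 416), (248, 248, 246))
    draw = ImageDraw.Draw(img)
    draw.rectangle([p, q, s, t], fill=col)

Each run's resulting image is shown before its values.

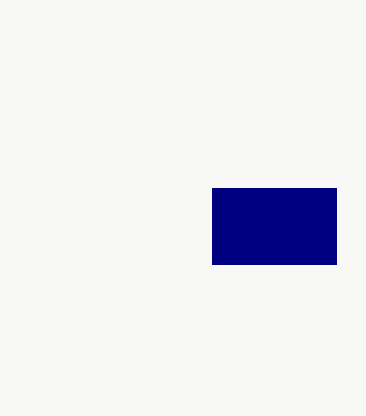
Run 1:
p = 212, q = 188, s = 336, t = 264, col = 'navy'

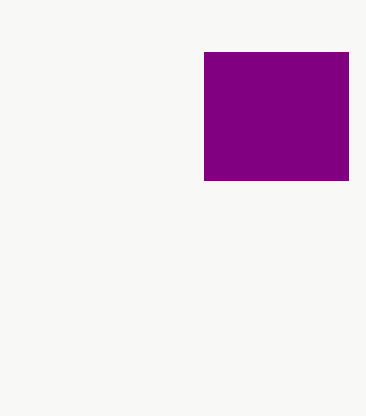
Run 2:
p = 204
q = 52
s = 348
t = 180
col = 'purple'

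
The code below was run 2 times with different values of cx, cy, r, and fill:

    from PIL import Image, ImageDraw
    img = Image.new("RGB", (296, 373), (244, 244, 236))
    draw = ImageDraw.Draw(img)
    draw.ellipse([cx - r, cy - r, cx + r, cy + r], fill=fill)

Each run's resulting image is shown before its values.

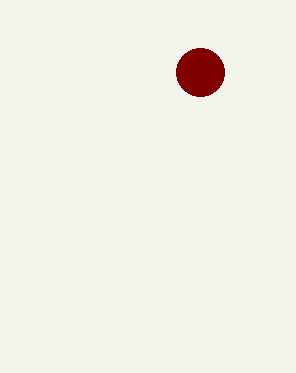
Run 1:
cx = 200, cy = 72, r = 24, fill = 'maroon'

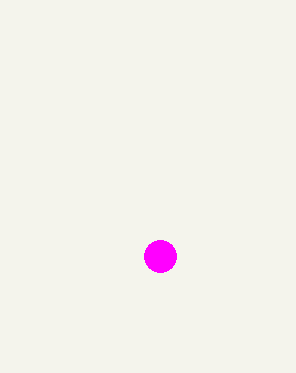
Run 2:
cx = 160; cy = 256; r = 16; fill = 'magenta'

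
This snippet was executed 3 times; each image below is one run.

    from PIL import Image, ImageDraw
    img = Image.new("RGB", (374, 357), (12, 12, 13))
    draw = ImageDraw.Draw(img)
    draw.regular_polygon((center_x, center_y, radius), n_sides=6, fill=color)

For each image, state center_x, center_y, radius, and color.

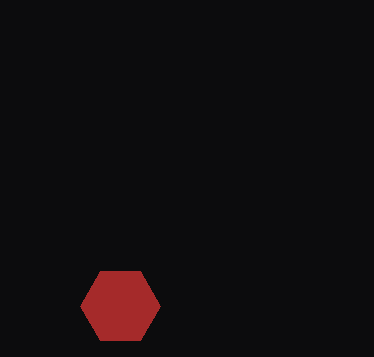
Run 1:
center_x = 120; center_y = 306; radius = 40; color = 'brown'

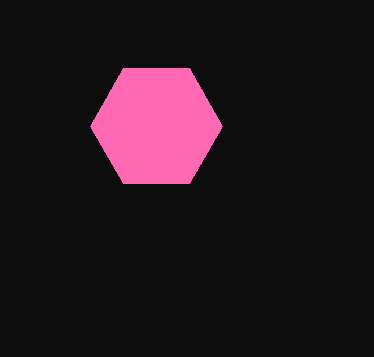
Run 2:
center_x = 156; center_y = 126; radius = 66; color = 'hotpink'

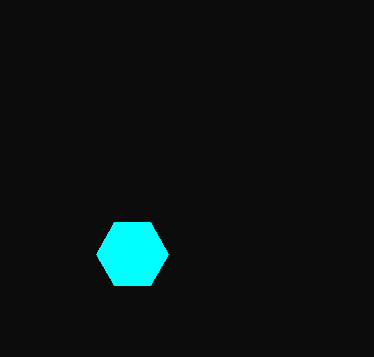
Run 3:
center_x = 132
center_y = 254
radius = 36
color = 'cyan'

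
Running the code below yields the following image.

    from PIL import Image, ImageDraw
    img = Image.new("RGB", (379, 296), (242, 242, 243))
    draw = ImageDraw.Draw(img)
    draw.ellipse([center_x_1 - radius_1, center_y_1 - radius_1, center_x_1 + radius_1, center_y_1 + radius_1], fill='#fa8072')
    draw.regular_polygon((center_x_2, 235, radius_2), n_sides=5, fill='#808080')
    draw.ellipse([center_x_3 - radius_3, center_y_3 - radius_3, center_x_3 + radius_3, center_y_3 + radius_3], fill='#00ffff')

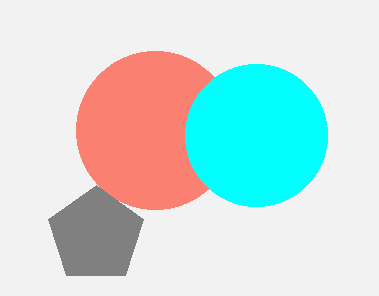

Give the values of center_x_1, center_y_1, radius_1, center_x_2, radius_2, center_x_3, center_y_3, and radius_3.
center_x_1 = 155, center_y_1 = 130, radius_1 = 79, center_x_2 = 96, radius_2 = 50, center_x_3 = 256, center_y_3 = 135, radius_3 = 71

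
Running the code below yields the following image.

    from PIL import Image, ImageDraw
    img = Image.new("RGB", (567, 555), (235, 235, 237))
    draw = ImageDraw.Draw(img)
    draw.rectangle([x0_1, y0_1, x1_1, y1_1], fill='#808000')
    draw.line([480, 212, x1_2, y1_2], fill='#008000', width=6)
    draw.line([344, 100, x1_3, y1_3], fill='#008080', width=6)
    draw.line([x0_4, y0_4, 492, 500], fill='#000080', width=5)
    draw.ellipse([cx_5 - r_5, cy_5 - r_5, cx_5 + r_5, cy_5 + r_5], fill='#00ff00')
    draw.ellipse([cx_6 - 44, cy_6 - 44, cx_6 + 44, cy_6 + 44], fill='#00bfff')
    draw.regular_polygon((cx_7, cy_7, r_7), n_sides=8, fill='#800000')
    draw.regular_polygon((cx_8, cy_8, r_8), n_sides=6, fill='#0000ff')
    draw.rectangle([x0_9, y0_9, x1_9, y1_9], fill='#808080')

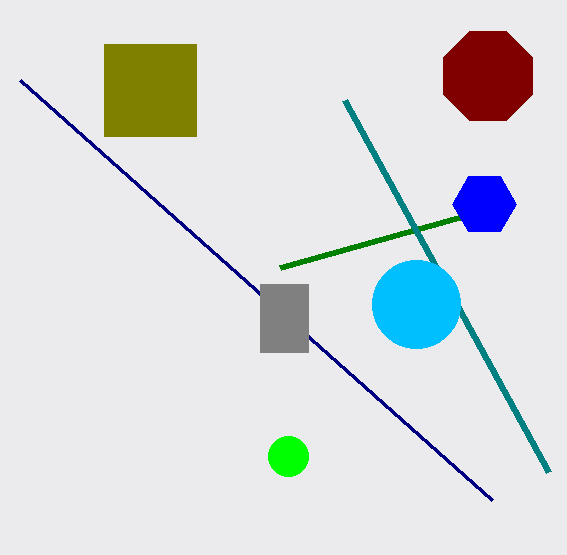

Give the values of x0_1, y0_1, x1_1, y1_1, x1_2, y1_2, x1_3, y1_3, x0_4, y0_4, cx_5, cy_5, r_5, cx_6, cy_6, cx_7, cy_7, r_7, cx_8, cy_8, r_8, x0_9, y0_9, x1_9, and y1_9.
x0_1 = 104
y0_1 = 44
x1_1 = 196
y1_1 = 136
x1_2 = 280
y1_2 = 268
x1_3 = 548
y1_3 = 472
x0_4 = 20
y0_4 = 80
cx_5 = 288
cy_5 = 456
r_5 = 20
cx_6 = 416
cy_6 = 304
cx_7 = 488
cy_7 = 76
r_7 = 48
cx_8 = 484
cy_8 = 204
r_8 = 32
x0_9 = 260
y0_9 = 284
x1_9 = 308
y1_9 = 352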